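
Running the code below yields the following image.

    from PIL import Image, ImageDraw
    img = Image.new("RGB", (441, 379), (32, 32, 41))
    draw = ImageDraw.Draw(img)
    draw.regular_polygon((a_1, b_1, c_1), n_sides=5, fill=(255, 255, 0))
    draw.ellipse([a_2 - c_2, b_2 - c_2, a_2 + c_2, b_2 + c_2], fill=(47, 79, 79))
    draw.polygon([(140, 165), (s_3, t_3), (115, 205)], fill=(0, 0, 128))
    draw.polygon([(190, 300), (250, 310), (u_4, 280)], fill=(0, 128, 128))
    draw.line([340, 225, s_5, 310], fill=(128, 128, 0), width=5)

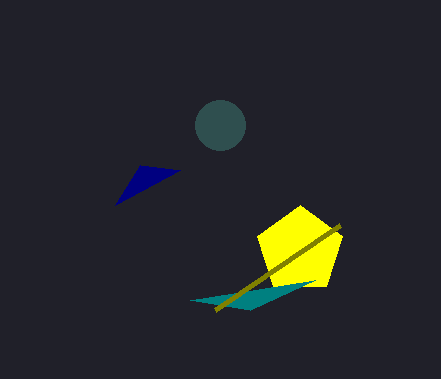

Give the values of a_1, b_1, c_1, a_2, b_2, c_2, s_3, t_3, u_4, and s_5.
a_1 = 300, b_1 = 250, c_1 = 45, a_2 = 220, b_2 = 125, c_2 = 25, s_3 = 180, t_3 = 170, u_4 = 315, s_5 = 215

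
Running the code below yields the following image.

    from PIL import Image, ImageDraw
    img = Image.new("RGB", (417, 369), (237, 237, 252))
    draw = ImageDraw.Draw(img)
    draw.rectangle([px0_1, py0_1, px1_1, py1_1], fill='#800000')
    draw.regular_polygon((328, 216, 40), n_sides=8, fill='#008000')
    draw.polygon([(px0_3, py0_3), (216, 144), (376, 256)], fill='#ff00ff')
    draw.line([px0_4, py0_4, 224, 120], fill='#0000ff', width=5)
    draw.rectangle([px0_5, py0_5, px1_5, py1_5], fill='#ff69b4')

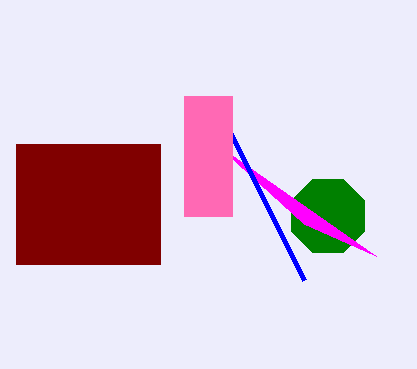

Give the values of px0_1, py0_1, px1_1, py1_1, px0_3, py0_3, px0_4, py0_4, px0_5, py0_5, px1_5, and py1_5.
px0_1 = 16, py0_1 = 144, px1_1 = 160, py1_1 = 264, px0_3 = 304, py0_3 = 224, px0_4 = 304, py0_4 = 280, px0_5 = 184, py0_5 = 96, px1_5 = 232, py1_5 = 216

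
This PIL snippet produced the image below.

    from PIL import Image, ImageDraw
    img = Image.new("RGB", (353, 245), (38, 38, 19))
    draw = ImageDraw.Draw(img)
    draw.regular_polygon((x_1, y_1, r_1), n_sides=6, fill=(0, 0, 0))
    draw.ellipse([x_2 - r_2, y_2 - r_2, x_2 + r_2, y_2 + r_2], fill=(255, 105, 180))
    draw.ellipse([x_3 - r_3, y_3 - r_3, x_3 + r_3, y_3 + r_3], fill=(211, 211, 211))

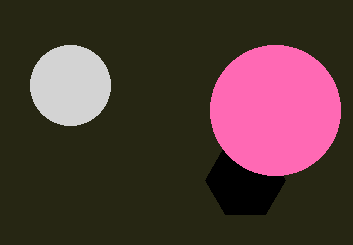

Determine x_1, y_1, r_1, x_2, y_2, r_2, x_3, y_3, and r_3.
x_1 = 245
y_1 = 180
r_1 = 40
x_2 = 275
y_2 = 110
r_2 = 65
x_3 = 70
y_3 = 85
r_3 = 40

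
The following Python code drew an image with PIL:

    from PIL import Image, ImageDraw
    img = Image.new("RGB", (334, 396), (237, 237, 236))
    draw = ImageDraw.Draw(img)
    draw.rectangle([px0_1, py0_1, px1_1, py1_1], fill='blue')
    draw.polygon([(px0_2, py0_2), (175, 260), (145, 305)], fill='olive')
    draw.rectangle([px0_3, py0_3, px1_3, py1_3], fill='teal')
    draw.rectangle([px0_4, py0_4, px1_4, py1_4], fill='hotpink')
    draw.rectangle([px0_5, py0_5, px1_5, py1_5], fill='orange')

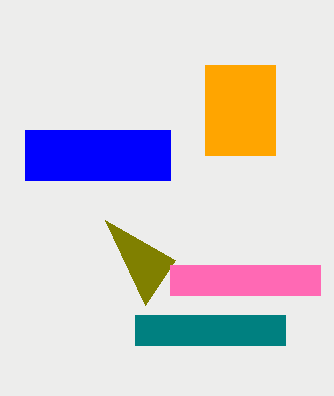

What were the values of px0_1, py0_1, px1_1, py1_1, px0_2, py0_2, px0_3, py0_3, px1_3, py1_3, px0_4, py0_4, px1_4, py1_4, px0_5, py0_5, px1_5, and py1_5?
px0_1 = 25; py0_1 = 130; px1_1 = 170; py1_1 = 180; px0_2 = 105; py0_2 = 220; px0_3 = 135; py0_3 = 315; px1_3 = 285; py1_3 = 345; px0_4 = 170; py0_4 = 265; px1_4 = 320; py1_4 = 295; px0_5 = 205; py0_5 = 65; px1_5 = 275; py1_5 = 155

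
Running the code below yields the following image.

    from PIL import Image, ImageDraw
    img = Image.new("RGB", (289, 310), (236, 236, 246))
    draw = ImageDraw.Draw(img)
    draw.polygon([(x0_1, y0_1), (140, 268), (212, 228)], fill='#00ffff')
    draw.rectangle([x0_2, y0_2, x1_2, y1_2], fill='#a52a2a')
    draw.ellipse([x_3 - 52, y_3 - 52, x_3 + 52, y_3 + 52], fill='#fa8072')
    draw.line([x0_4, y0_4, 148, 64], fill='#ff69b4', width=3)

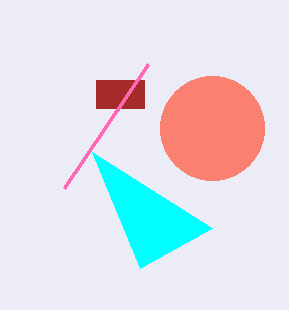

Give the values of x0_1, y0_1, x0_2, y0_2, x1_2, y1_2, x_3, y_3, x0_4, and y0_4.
x0_1 = 92; y0_1 = 152; x0_2 = 96; y0_2 = 80; x1_2 = 144; y1_2 = 108; x_3 = 212; y_3 = 128; x0_4 = 64; y0_4 = 188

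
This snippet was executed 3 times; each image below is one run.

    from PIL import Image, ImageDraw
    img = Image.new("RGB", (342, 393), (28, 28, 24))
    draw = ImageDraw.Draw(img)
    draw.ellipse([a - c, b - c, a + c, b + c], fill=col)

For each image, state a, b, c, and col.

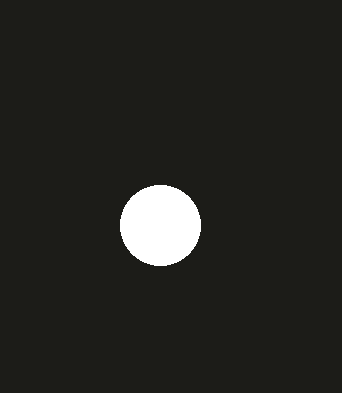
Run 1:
a = 160; b = 225; c = 40; col = 'white'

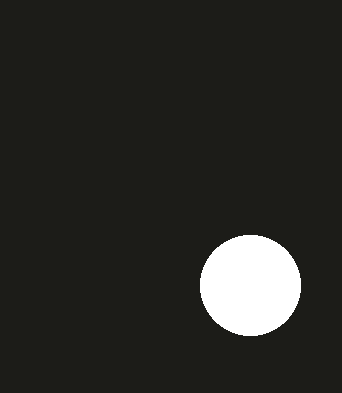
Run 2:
a = 250
b = 285
c = 50
col = 'white'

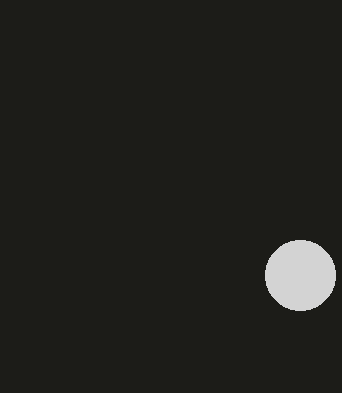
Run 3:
a = 300
b = 275
c = 35
col = 'lightgray'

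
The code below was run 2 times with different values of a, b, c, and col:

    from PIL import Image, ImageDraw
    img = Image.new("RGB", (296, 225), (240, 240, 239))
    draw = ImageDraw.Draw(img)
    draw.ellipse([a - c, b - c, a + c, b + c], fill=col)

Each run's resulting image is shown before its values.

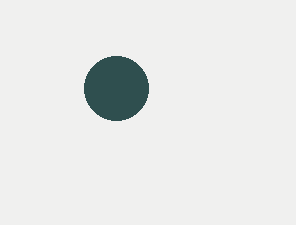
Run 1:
a = 116
b = 88
c = 32
col = 'darkslategray'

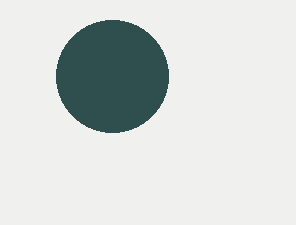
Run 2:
a = 112, b = 76, c = 56, col = 'darkslategray'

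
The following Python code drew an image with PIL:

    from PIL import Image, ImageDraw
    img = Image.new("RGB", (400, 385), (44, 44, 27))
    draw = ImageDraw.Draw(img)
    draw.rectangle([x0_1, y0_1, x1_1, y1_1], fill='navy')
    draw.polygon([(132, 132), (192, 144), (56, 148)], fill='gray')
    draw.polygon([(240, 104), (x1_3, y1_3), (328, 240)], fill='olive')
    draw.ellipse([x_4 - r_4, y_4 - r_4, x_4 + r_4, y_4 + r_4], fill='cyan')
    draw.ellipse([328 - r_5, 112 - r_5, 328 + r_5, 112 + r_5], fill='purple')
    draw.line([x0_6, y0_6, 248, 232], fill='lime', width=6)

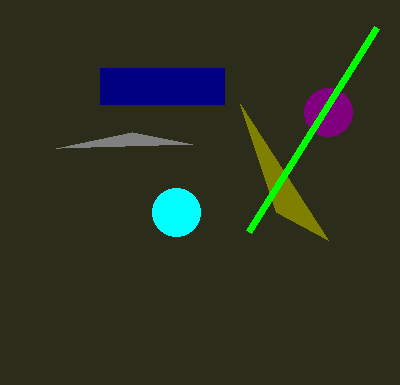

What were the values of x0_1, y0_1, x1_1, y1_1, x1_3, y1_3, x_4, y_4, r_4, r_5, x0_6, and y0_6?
x0_1 = 100; y0_1 = 68; x1_1 = 224; y1_1 = 104; x1_3 = 276; y1_3 = 212; x_4 = 176; y_4 = 212; r_4 = 24; r_5 = 24; x0_6 = 376; y0_6 = 28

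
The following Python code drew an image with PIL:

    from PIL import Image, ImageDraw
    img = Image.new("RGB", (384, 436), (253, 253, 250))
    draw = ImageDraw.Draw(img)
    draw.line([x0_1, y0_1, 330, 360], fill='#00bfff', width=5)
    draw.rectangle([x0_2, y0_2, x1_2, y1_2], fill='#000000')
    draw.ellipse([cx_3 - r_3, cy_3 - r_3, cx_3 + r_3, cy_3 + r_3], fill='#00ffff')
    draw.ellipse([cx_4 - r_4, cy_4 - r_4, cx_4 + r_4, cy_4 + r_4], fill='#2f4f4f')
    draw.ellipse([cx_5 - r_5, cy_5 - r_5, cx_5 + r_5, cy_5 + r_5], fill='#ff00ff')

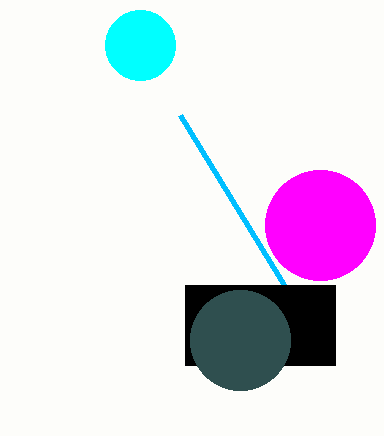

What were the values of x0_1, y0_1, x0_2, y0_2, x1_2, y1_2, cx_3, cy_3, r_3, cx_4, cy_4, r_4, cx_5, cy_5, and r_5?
x0_1 = 180
y0_1 = 115
x0_2 = 185
y0_2 = 285
x1_2 = 335
y1_2 = 365
cx_3 = 140
cy_3 = 45
r_3 = 35
cx_4 = 240
cy_4 = 340
r_4 = 50
cx_5 = 320
cy_5 = 225
r_5 = 55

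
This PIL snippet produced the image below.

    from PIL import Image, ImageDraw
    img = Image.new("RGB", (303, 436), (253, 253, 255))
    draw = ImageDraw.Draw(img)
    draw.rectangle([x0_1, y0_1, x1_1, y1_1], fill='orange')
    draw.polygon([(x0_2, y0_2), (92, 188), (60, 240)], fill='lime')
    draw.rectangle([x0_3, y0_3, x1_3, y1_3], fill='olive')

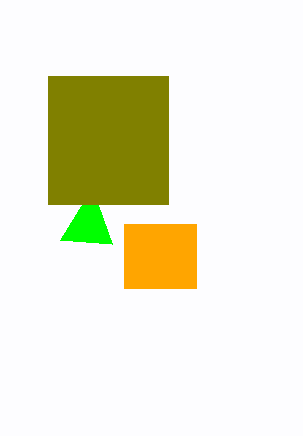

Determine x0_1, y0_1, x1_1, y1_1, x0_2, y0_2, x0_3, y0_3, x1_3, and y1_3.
x0_1 = 124
y0_1 = 224
x1_1 = 196
y1_1 = 288
x0_2 = 112
y0_2 = 244
x0_3 = 48
y0_3 = 76
x1_3 = 168
y1_3 = 204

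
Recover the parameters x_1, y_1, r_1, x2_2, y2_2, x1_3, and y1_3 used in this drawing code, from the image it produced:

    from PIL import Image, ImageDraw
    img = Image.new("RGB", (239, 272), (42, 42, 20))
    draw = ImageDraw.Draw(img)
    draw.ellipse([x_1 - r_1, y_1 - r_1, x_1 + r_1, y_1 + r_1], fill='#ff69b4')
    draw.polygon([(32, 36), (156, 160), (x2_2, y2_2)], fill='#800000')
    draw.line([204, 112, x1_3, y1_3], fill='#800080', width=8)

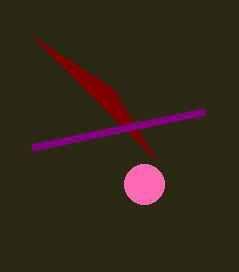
x_1 = 144; y_1 = 184; r_1 = 20; x2_2 = 112; y2_2 = 88; x1_3 = 32; y1_3 = 148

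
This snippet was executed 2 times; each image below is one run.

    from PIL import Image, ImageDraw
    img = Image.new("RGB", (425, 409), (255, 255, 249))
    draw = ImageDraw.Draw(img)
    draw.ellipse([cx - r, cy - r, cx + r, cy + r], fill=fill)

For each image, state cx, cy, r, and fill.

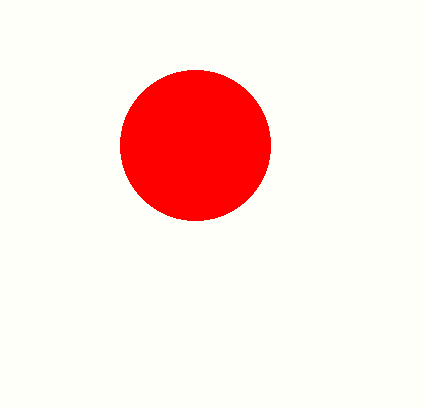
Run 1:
cx = 195
cy = 145
r = 75
fill = 'red'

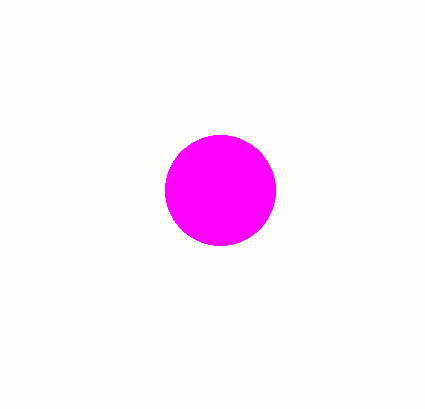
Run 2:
cx = 220, cy = 190, r = 55, fill = 'magenta'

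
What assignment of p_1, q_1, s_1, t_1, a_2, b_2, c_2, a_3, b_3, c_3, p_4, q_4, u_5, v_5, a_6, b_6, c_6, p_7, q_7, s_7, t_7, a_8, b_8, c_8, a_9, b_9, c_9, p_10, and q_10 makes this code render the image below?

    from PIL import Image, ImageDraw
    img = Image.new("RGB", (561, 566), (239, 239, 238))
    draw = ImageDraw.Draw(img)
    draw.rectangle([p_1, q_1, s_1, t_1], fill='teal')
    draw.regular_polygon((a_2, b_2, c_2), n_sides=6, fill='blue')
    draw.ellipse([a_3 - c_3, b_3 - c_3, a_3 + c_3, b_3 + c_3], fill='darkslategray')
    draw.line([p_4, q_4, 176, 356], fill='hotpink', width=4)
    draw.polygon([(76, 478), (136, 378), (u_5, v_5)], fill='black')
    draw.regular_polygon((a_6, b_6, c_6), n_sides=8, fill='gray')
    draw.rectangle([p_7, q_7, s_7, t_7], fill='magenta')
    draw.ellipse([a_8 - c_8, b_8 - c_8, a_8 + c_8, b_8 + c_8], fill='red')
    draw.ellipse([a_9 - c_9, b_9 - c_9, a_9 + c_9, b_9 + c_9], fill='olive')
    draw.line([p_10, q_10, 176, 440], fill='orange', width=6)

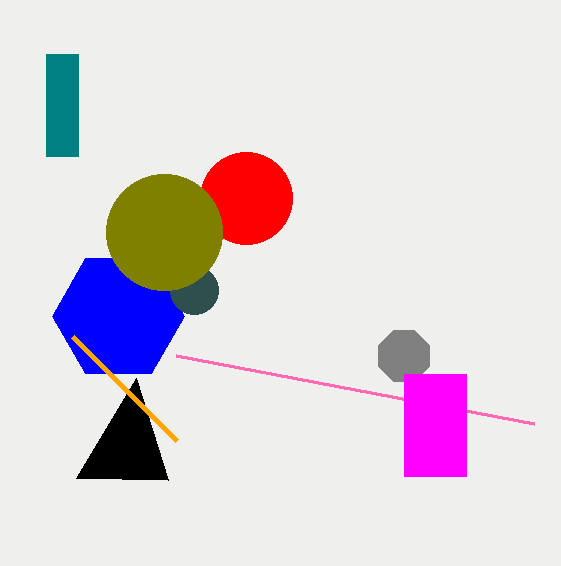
p_1 = 46; q_1 = 54; s_1 = 78; t_1 = 156; a_2 = 118; b_2 = 316; c_2 = 66; a_3 = 194; b_3 = 290; c_3 = 24; p_4 = 534; q_4 = 424; u_5 = 168; v_5 = 480; a_6 = 404; b_6 = 356; c_6 = 28; p_7 = 404; q_7 = 374; s_7 = 466; t_7 = 476; a_8 = 246; b_8 = 198; c_8 = 46; a_9 = 164; b_9 = 232; c_9 = 58; p_10 = 72; q_10 = 336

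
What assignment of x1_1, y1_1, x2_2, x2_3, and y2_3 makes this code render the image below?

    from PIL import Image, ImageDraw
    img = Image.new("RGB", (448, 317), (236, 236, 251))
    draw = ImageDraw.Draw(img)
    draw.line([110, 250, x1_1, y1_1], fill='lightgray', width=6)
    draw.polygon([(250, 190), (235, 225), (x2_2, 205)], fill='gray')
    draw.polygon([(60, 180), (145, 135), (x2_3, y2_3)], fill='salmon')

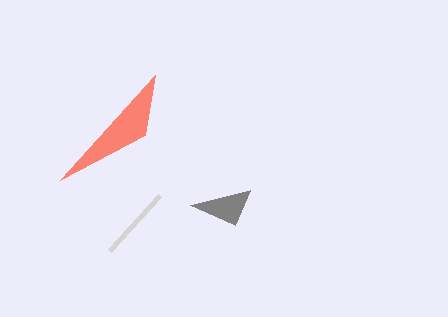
x1_1 = 160, y1_1 = 195, x2_2 = 190, x2_3 = 155, y2_3 = 75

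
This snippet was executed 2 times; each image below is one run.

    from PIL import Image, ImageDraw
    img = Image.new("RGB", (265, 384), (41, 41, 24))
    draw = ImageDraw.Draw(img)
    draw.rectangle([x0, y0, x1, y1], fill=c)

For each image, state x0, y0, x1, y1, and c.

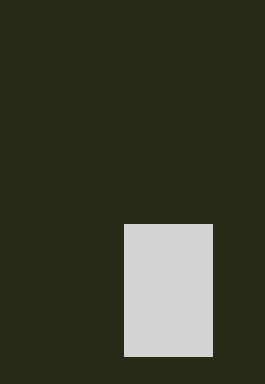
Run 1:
x0 = 124; y0 = 224; x1 = 212; y1 = 356; c = 'lightgray'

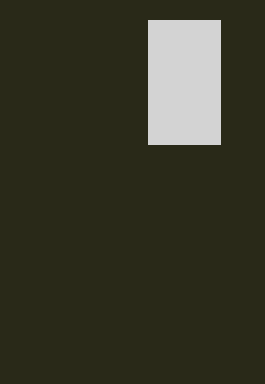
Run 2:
x0 = 148; y0 = 20; x1 = 220; y1 = 144; c = 'lightgray'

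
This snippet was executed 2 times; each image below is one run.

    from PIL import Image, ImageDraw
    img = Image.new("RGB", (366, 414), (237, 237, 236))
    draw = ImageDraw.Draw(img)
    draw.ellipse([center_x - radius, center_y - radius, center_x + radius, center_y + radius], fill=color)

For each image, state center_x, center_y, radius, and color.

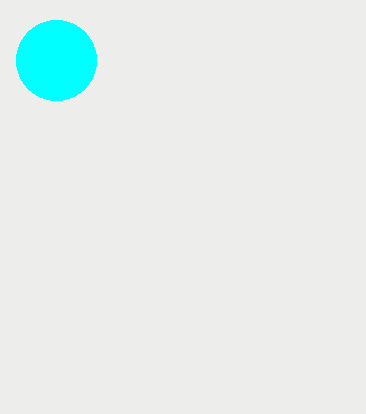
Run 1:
center_x = 56, center_y = 60, radius = 40, color = 'cyan'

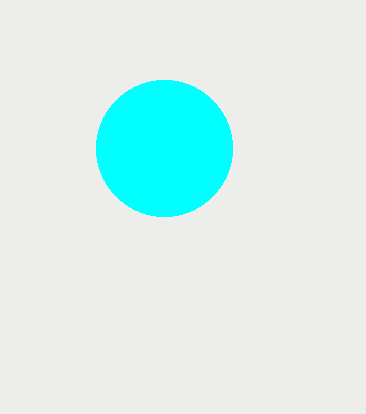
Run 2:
center_x = 164, center_y = 148, radius = 68, color = 'cyan'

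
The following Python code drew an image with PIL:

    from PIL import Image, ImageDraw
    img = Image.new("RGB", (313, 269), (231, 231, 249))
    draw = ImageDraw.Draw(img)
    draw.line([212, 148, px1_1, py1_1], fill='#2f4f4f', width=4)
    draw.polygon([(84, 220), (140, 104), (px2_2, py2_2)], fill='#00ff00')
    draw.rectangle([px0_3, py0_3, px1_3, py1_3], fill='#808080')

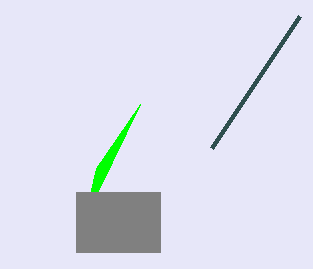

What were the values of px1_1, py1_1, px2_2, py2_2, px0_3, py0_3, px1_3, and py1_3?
px1_1 = 300; py1_1 = 16; px2_2 = 96; py2_2 = 168; px0_3 = 76; py0_3 = 192; px1_3 = 160; py1_3 = 252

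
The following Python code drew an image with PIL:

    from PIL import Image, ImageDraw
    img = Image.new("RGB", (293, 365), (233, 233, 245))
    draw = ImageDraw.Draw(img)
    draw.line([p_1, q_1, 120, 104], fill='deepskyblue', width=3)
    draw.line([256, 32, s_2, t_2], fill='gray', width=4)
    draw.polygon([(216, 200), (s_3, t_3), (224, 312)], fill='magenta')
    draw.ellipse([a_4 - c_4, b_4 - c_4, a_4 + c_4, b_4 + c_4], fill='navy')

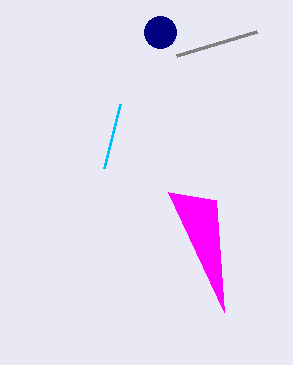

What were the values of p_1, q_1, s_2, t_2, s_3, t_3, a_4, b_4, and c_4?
p_1 = 104, q_1 = 168, s_2 = 176, t_2 = 56, s_3 = 168, t_3 = 192, a_4 = 160, b_4 = 32, c_4 = 16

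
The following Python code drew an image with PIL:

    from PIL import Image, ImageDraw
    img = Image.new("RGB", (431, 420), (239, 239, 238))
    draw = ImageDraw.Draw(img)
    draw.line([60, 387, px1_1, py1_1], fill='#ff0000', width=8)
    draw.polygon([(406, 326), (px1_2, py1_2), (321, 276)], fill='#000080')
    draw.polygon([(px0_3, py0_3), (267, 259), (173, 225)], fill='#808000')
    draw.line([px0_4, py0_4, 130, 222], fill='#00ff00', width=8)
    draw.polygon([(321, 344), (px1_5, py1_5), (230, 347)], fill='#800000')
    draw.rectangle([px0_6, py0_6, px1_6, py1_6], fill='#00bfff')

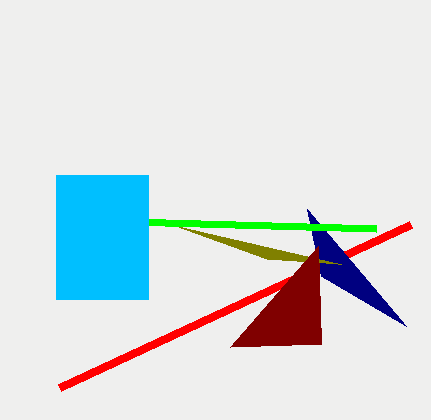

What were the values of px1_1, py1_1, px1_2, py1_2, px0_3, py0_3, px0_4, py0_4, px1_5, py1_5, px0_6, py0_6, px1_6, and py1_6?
px1_1 = 411; py1_1 = 224; px1_2 = 307; py1_2 = 209; px0_3 = 341; py0_3 = 264; px0_4 = 376; py0_4 = 229; px1_5 = 318; py1_5 = 246; px0_6 = 56; py0_6 = 175; px1_6 = 148; py1_6 = 299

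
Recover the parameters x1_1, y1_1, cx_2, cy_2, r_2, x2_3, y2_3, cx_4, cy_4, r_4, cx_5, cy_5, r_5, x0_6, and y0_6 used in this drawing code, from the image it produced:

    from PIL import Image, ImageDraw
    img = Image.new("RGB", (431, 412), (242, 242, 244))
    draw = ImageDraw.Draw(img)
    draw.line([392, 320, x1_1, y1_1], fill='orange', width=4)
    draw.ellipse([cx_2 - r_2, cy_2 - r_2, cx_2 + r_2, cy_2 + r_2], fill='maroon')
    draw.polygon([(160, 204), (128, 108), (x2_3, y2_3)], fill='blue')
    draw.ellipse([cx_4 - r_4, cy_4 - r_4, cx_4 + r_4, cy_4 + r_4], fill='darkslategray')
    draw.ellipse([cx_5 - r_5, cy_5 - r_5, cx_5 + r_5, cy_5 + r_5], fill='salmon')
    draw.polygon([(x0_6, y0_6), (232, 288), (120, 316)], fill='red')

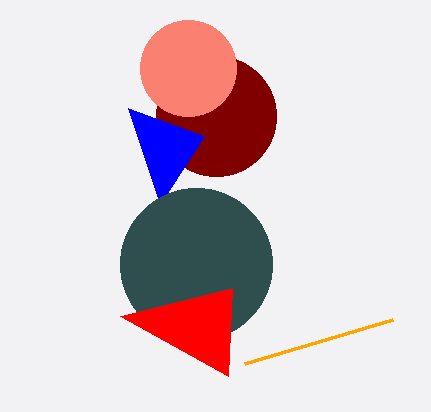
x1_1 = 244
y1_1 = 364
cx_2 = 216
cy_2 = 116
r_2 = 60
x2_3 = 204
y2_3 = 136
cx_4 = 196
cy_4 = 264
r_4 = 76
cx_5 = 188
cy_5 = 68
r_5 = 48
x0_6 = 228
y0_6 = 376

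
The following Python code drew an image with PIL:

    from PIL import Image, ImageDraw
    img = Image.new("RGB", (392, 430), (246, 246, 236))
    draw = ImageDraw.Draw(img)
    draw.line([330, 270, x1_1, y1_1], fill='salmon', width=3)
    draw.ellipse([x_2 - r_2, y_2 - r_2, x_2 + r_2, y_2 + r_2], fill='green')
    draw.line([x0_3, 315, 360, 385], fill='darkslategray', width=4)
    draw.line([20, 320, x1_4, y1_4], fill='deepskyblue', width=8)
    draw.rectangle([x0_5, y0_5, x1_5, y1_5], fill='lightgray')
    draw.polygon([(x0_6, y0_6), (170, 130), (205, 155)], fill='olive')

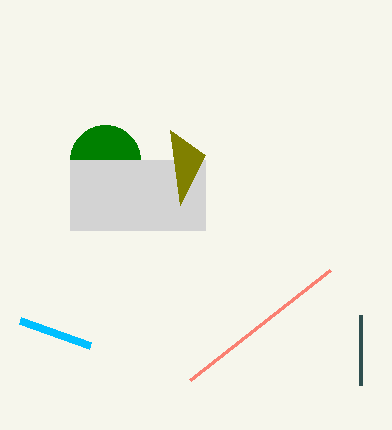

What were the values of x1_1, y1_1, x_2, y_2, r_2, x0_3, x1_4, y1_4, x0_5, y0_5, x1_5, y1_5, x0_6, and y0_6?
x1_1 = 190
y1_1 = 380
x_2 = 105
y_2 = 160
r_2 = 35
x0_3 = 360
x1_4 = 90
y1_4 = 345
x0_5 = 70
y0_5 = 160
x1_5 = 205
y1_5 = 230
x0_6 = 180
y0_6 = 205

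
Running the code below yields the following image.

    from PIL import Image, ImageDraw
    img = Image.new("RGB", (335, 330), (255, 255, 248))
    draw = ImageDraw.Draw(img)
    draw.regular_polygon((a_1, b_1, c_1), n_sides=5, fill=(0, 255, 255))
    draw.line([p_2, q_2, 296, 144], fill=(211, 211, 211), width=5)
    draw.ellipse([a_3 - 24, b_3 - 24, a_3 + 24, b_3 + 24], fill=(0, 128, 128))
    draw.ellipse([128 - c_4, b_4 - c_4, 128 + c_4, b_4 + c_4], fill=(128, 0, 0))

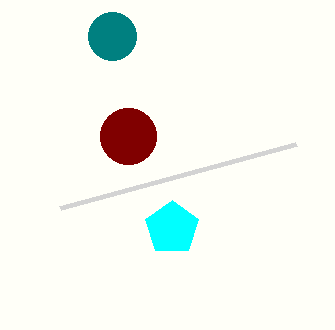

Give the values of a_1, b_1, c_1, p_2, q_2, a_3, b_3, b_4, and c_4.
a_1 = 172, b_1 = 228, c_1 = 28, p_2 = 60, q_2 = 208, a_3 = 112, b_3 = 36, b_4 = 136, c_4 = 28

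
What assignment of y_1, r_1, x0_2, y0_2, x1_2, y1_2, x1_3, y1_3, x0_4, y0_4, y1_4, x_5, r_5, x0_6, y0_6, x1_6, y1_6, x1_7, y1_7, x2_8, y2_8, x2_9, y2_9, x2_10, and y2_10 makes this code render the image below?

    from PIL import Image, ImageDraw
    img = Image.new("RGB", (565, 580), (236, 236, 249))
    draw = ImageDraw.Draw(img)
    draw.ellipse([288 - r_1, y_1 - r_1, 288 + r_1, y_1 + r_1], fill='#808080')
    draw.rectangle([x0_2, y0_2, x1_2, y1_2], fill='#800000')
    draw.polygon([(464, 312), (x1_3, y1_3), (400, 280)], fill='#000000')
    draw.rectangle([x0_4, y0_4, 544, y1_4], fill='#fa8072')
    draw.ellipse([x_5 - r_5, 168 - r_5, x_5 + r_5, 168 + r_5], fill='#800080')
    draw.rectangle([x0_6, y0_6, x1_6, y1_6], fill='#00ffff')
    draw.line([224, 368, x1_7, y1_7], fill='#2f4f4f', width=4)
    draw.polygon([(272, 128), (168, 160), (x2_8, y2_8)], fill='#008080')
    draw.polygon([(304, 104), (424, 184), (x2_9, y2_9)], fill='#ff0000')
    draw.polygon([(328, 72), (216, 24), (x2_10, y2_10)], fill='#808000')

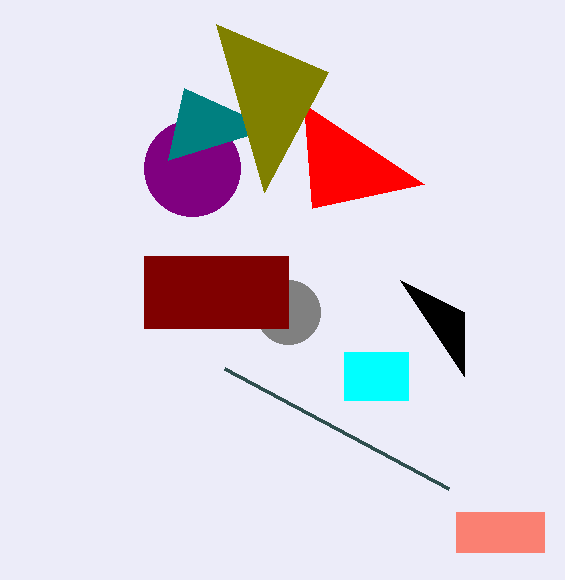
y_1 = 312
r_1 = 32
x0_2 = 144
y0_2 = 256
x1_2 = 288
y1_2 = 328
x1_3 = 464
y1_3 = 376
x0_4 = 456
y0_4 = 512
y1_4 = 552
x_5 = 192
r_5 = 48
x0_6 = 344
y0_6 = 352
x1_6 = 408
y1_6 = 400
x1_7 = 448
y1_7 = 488
x2_8 = 184
y2_8 = 88
x2_9 = 312
y2_9 = 208
x2_10 = 264
y2_10 = 192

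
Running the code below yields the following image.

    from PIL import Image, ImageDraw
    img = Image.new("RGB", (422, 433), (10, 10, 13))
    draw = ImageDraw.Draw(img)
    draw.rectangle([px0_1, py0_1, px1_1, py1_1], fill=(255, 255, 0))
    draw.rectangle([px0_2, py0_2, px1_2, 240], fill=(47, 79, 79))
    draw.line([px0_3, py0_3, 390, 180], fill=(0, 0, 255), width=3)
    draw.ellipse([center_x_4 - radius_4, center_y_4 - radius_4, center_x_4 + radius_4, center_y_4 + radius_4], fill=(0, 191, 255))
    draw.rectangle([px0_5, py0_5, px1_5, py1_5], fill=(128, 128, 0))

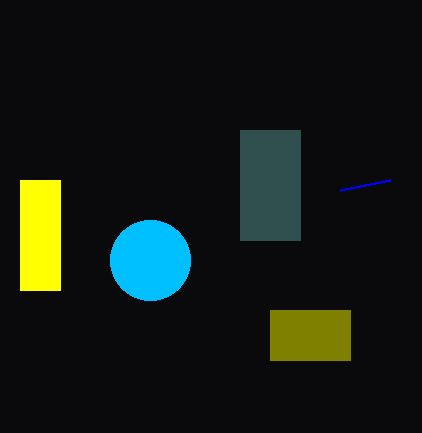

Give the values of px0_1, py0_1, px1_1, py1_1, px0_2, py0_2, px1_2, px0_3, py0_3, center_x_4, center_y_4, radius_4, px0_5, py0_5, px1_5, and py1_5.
px0_1 = 20; py0_1 = 180; px1_1 = 60; py1_1 = 290; px0_2 = 240; py0_2 = 130; px1_2 = 300; px0_3 = 340; py0_3 = 190; center_x_4 = 150; center_y_4 = 260; radius_4 = 40; px0_5 = 270; py0_5 = 310; px1_5 = 350; py1_5 = 360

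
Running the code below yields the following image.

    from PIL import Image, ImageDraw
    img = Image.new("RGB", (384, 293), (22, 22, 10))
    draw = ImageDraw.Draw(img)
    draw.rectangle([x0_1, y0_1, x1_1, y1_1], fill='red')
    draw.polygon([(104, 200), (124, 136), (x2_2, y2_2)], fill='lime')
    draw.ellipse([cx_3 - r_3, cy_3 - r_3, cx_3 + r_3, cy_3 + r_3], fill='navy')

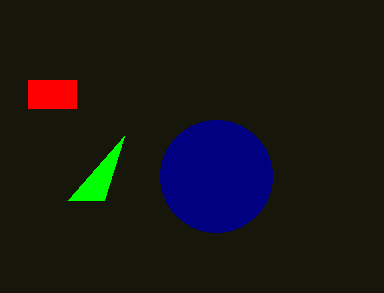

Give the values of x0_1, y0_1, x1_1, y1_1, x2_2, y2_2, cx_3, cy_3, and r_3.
x0_1 = 28; y0_1 = 80; x1_1 = 76; y1_1 = 108; x2_2 = 68; y2_2 = 200; cx_3 = 216; cy_3 = 176; r_3 = 56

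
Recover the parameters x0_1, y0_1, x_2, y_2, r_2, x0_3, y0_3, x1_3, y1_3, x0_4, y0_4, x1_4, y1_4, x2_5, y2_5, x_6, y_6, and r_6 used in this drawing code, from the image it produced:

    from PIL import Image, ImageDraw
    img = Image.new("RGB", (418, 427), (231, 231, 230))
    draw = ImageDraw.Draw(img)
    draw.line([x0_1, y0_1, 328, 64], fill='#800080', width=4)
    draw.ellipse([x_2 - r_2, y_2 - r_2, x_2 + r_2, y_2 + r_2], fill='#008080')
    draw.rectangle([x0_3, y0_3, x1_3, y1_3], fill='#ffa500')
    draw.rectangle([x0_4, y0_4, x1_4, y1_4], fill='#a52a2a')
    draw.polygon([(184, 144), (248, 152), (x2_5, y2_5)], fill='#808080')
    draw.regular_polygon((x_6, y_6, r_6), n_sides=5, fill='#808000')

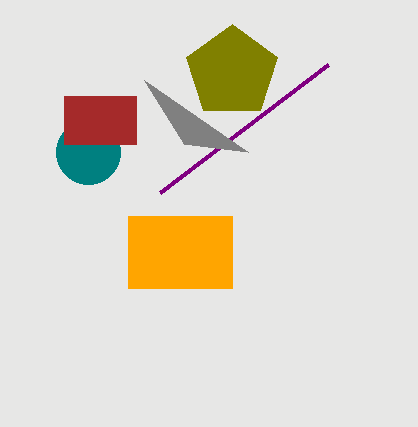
x0_1 = 160
y0_1 = 192
x_2 = 88
y_2 = 152
r_2 = 32
x0_3 = 128
y0_3 = 216
x1_3 = 232
y1_3 = 288
x0_4 = 64
y0_4 = 96
x1_4 = 136
y1_4 = 144
x2_5 = 144
y2_5 = 80
x_6 = 232
y_6 = 72
r_6 = 48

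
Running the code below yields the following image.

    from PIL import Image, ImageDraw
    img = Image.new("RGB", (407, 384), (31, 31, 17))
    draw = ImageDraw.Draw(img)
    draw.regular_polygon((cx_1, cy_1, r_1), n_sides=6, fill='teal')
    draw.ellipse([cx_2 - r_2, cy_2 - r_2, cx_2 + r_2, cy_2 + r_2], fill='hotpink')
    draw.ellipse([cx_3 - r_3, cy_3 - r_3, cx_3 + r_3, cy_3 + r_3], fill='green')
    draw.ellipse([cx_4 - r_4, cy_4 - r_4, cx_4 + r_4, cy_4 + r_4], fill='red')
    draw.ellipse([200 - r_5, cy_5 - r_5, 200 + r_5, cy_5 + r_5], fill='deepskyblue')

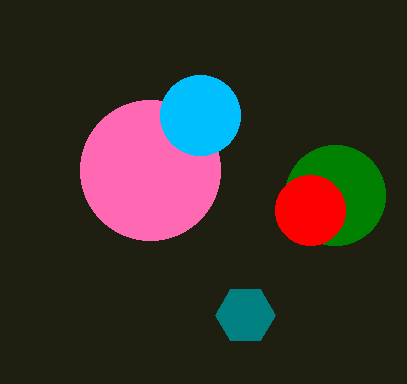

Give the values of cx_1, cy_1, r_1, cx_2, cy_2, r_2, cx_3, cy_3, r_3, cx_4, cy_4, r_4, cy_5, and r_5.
cx_1 = 245
cy_1 = 315
r_1 = 30
cx_2 = 150
cy_2 = 170
r_2 = 70
cx_3 = 335
cy_3 = 195
r_3 = 50
cx_4 = 310
cy_4 = 210
r_4 = 35
cy_5 = 115
r_5 = 40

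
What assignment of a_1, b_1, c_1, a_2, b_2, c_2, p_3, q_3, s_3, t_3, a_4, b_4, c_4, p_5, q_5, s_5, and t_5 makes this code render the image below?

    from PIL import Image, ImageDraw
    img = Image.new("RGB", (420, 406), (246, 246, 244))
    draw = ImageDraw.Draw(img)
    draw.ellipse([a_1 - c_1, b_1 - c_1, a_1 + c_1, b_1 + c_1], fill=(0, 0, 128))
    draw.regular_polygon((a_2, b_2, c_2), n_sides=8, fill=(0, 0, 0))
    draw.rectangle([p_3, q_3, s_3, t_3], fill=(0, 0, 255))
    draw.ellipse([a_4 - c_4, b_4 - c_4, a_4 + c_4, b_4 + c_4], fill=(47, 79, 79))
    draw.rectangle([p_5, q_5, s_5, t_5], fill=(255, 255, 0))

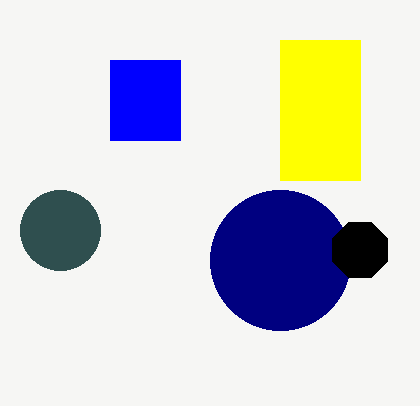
a_1 = 280, b_1 = 260, c_1 = 70, a_2 = 360, b_2 = 250, c_2 = 30, p_3 = 110, q_3 = 60, s_3 = 180, t_3 = 140, a_4 = 60, b_4 = 230, c_4 = 40, p_5 = 280, q_5 = 40, s_5 = 360, t_5 = 180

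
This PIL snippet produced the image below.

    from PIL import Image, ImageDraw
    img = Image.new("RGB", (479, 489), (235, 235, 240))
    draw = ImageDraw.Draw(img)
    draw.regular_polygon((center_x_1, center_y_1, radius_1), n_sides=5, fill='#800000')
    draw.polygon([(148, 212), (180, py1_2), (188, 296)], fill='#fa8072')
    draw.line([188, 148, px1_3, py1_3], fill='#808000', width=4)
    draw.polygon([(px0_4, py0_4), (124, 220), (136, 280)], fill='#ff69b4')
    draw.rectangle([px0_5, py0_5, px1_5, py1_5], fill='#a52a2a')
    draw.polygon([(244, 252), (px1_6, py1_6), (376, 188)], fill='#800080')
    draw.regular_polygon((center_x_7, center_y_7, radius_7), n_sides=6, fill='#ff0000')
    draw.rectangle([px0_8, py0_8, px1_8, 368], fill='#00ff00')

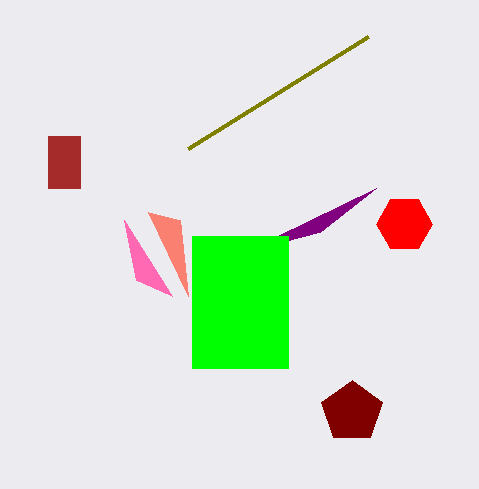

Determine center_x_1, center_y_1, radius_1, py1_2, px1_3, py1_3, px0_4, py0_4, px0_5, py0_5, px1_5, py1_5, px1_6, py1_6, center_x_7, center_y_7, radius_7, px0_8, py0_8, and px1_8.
center_x_1 = 352; center_y_1 = 412; radius_1 = 32; py1_2 = 220; px1_3 = 368; py1_3 = 36; px0_4 = 172; py0_4 = 296; px0_5 = 48; py0_5 = 136; px1_5 = 80; py1_5 = 188; px1_6 = 320; py1_6 = 232; center_x_7 = 404; center_y_7 = 224; radius_7 = 28; px0_8 = 192; py0_8 = 236; px1_8 = 288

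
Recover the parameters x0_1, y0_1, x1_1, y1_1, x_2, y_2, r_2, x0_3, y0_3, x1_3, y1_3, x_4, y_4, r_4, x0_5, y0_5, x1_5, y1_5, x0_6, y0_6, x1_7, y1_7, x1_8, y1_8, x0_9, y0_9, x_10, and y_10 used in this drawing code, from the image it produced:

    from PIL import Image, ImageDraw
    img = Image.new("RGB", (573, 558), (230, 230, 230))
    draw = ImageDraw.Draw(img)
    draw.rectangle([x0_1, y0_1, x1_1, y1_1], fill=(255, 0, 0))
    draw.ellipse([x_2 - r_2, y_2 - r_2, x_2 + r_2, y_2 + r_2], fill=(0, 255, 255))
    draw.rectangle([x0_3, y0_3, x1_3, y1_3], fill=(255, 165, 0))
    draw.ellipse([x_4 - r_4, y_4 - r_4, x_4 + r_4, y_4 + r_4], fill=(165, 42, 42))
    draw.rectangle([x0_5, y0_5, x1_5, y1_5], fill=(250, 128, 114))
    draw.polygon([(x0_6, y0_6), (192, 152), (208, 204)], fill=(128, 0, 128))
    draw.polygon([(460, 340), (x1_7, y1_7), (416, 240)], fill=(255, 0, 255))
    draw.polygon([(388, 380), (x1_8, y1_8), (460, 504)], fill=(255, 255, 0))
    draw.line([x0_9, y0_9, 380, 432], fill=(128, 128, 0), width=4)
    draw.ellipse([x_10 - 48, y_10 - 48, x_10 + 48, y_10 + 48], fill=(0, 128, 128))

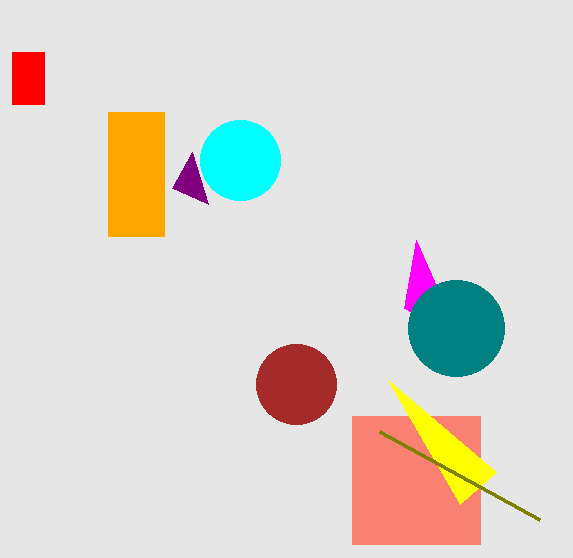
x0_1 = 12; y0_1 = 52; x1_1 = 44; y1_1 = 104; x_2 = 240; y_2 = 160; r_2 = 40; x0_3 = 108; y0_3 = 112; x1_3 = 164; y1_3 = 236; x_4 = 296; y_4 = 384; r_4 = 40; x0_5 = 352; y0_5 = 416; x1_5 = 480; y1_5 = 544; x0_6 = 172; y0_6 = 188; x1_7 = 404; y1_7 = 308; x1_8 = 496; y1_8 = 472; x0_9 = 540; y0_9 = 520; x_10 = 456; y_10 = 328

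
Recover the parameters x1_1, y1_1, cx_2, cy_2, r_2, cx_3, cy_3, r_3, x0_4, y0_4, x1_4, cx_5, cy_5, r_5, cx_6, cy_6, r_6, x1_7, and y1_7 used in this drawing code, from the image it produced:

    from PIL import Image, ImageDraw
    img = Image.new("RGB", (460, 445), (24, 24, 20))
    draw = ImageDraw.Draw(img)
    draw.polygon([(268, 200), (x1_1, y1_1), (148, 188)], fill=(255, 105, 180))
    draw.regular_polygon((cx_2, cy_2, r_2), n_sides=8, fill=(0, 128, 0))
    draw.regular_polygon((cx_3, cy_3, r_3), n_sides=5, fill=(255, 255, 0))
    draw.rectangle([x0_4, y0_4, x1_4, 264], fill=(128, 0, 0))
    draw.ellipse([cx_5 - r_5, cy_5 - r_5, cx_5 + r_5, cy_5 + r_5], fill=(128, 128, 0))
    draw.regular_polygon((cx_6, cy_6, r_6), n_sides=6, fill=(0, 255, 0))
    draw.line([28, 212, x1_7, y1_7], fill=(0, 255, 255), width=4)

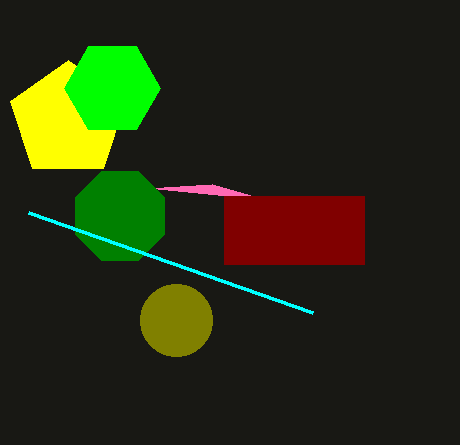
x1_1 = 212, y1_1 = 184, cx_2 = 120, cy_2 = 216, r_2 = 48, cx_3 = 68, cy_3 = 120, r_3 = 60, x0_4 = 224, y0_4 = 196, x1_4 = 364, cx_5 = 176, cy_5 = 320, r_5 = 36, cx_6 = 112, cy_6 = 88, r_6 = 48, x1_7 = 312, y1_7 = 312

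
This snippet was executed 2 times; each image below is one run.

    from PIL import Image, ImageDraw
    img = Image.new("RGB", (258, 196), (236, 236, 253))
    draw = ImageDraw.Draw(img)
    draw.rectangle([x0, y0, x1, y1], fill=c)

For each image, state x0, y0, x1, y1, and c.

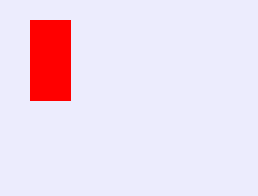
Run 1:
x0 = 30; y0 = 20; x1 = 70; y1 = 100; c = 'red'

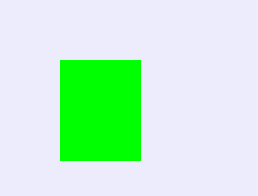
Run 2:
x0 = 60
y0 = 60
x1 = 140
y1 = 160
c = 'lime'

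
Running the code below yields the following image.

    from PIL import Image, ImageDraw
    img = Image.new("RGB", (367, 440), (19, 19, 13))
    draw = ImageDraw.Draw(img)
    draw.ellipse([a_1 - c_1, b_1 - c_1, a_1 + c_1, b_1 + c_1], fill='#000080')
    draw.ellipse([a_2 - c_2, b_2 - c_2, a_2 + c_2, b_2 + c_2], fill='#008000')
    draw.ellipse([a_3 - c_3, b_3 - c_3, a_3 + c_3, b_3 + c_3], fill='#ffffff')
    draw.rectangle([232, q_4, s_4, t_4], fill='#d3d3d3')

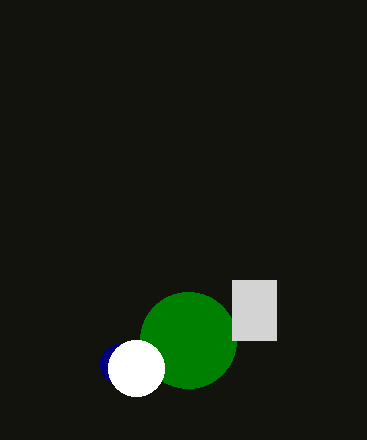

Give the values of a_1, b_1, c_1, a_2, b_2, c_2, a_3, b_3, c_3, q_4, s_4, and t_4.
a_1 = 120
b_1 = 364
c_1 = 20
a_2 = 188
b_2 = 340
c_2 = 48
a_3 = 136
b_3 = 368
c_3 = 28
q_4 = 280
s_4 = 276
t_4 = 340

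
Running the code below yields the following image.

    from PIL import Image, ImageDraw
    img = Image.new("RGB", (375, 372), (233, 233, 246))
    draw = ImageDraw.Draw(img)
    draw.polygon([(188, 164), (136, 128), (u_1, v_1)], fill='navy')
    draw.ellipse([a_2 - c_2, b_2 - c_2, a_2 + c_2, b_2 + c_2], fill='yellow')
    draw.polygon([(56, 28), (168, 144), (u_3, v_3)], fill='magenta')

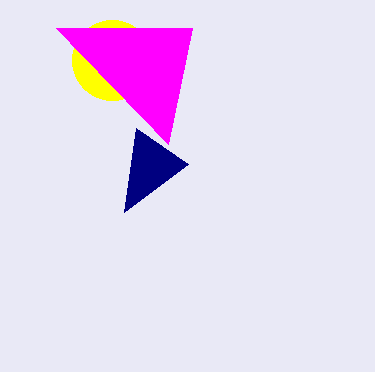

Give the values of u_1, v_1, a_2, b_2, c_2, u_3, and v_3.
u_1 = 124; v_1 = 212; a_2 = 112; b_2 = 60; c_2 = 40; u_3 = 192; v_3 = 28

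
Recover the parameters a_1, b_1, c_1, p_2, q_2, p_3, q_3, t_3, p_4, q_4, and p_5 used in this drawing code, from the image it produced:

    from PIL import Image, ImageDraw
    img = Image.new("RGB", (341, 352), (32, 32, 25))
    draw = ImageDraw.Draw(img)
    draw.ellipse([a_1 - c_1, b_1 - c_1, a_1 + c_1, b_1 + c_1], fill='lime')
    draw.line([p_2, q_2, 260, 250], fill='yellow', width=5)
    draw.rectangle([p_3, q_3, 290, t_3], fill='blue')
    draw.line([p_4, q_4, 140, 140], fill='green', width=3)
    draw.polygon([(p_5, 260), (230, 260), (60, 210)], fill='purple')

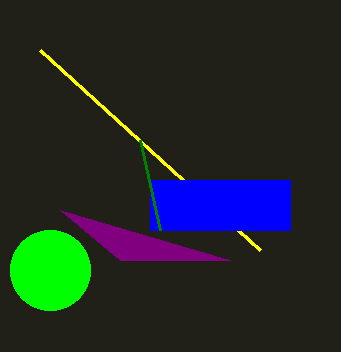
a_1 = 50; b_1 = 270; c_1 = 40; p_2 = 40; q_2 = 50; p_3 = 150; q_3 = 180; t_3 = 230; p_4 = 160; q_4 = 230; p_5 = 120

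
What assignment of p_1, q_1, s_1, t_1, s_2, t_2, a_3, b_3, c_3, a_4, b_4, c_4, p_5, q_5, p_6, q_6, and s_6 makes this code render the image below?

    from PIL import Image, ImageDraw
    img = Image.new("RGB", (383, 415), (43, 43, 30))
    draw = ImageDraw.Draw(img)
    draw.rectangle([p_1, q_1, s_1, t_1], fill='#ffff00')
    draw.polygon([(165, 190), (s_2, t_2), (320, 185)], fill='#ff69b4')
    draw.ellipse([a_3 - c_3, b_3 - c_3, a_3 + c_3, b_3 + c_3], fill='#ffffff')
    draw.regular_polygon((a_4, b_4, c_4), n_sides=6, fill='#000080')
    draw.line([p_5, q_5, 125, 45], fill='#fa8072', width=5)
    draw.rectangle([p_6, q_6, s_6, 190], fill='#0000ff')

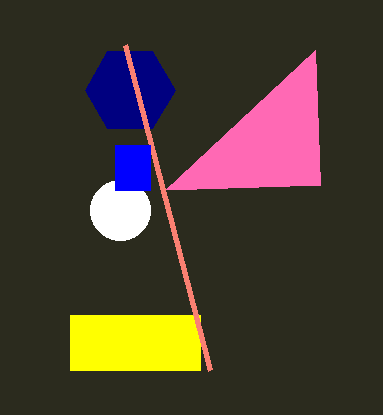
p_1 = 70, q_1 = 315, s_1 = 200, t_1 = 370, s_2 = 315, t_2 = 50, a_3 = 120, b_3 = 210, c_3 = 30, a_4 = 130, b_4 = 90, c_4 = 45, p_5 = 210, q_5 = 370, p_6 = 115, q_6 = 145, s_6 = 150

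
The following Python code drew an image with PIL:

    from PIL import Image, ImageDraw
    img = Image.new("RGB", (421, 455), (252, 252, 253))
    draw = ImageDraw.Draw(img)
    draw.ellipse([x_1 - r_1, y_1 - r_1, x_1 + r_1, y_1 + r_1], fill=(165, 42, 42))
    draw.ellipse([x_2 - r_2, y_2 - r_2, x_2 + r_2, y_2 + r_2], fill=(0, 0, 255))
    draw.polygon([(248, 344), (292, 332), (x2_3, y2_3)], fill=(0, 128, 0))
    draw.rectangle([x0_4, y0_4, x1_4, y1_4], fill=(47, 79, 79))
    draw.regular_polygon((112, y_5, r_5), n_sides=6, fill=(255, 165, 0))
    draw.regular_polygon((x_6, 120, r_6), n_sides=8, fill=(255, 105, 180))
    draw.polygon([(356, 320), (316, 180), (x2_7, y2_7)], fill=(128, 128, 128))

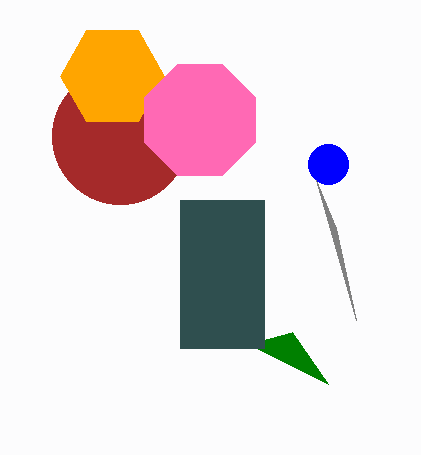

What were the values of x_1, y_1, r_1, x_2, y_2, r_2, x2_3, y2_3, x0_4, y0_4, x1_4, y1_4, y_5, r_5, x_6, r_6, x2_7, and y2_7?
x_1 = 120, y_1 = 136, r_1 = 68, x_2 = 328, y_2 = 164, r_2 = 20, x2_3 = 328, y2_3 = 384, x0_4 = 180, y0_4 = 200, x1_4 = 264, y1_4 = 348, y_5 = 76, r_5 = 52, x_6 = 200, r_6 = 60, x2_7 = 336, y2_7 = 228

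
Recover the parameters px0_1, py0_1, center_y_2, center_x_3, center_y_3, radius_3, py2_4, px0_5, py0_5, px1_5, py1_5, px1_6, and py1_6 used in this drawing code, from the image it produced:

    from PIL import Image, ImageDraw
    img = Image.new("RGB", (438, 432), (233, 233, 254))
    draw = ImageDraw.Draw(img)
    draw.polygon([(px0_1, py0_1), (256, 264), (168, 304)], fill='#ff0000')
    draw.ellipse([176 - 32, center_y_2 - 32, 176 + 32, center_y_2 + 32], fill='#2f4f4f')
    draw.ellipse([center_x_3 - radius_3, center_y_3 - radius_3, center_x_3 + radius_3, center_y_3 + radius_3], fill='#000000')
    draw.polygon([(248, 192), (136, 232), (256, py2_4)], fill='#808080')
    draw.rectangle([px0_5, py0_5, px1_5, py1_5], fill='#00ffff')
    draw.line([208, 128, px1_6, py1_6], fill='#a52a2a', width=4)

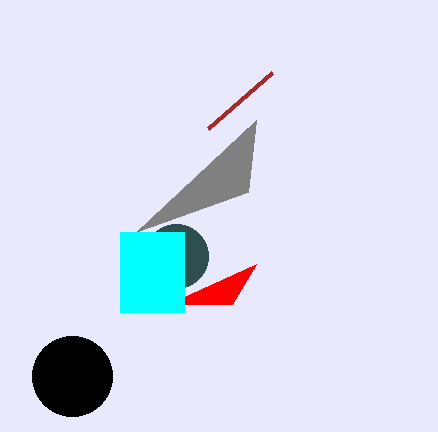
px0_1 = 232
py0_1 = 304
center_y_2 = 256
center_x_3 = 72
center_y_3 = 376
radius_3 = 40
py2_4 = 120
px0_5 = 120
py0_5 = 232
px1_5 = 184
py1_5 = 312
px1_6 = 272
py1_6 = 72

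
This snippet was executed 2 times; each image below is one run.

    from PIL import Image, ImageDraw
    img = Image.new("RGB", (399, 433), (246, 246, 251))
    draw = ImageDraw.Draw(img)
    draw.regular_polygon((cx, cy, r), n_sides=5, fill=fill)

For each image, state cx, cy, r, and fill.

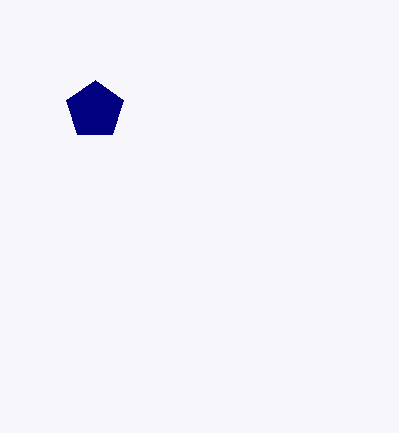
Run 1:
cx = 95
cy = 110
r = 30
fill = 'navy'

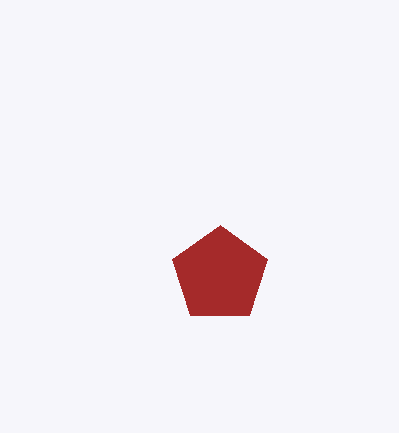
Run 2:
cx = 220; cy = 275; r = 50; fill = 'brown'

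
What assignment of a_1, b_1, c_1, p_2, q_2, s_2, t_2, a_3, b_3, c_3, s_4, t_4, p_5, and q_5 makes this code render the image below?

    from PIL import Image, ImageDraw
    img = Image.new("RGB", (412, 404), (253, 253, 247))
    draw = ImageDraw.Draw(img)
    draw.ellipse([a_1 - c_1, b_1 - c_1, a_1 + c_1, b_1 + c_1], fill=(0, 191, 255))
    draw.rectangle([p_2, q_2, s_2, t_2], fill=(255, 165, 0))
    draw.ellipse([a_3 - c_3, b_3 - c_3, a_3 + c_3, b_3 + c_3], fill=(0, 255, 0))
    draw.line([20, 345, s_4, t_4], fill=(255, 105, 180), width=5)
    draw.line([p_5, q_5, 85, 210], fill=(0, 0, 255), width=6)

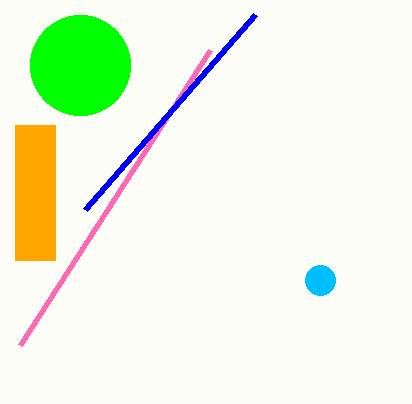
a_1 = 320
b_1 = 280
c_1 = 15
p_2 = 15
q_2 = 125
s_2 = 55
t_2 = 260
a_3 = 80
b_3 = 65
c_3 = 50
s_4 = 210
t_4 = 50
p_5 = 255
q_5 = 15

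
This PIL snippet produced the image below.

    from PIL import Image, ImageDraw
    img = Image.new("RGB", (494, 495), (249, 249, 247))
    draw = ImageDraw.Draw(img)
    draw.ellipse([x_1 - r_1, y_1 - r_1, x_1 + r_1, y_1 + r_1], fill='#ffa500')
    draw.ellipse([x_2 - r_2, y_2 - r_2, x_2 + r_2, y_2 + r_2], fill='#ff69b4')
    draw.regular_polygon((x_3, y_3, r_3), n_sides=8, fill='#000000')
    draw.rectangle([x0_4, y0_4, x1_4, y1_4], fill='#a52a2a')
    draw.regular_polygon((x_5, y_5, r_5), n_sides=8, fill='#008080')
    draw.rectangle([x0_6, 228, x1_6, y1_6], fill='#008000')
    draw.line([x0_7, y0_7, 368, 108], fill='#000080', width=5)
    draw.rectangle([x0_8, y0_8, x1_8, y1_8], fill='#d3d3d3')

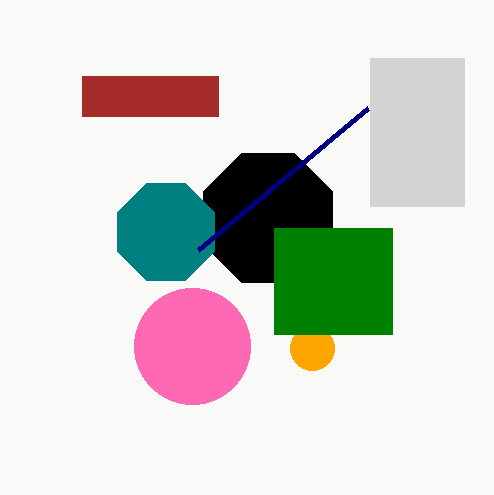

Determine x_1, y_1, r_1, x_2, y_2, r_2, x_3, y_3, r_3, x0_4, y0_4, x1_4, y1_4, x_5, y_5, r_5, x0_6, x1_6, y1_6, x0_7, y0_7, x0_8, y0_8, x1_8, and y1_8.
x_1 = 312, y_1 = 348, r_1 = 22, x_2 = 192, y_2 = 346, r_2 = 58, x_3 = 268, y_3 = 218, r_3 = 70, x0_4 = 82, y0_4 = 76, x1_4 = 218, y1_4 = 116, x_5 = 166, y_5 = 232, r_5 = 52, x0_6 = 274, x1_6 = 392, y1_6 = 334, x0_7 = 198, y0_7 = 250, x0_8 = 370, y0_8 = 58, x1_8 = 464, y1_8 = 206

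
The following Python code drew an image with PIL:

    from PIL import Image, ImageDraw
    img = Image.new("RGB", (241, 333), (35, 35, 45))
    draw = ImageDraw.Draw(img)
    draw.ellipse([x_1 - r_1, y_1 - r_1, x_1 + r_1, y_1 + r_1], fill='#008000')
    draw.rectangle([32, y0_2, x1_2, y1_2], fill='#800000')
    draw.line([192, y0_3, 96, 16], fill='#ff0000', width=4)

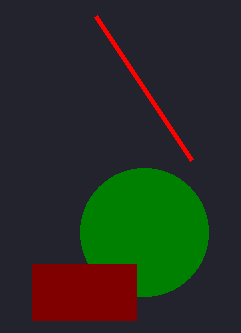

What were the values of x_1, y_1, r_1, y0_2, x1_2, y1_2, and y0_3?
x_1 = 144, y_1 = 232, r_1 = 64, y0_2 = 264, x1_2 = 136, y1_2 = 320, y0_3 = 160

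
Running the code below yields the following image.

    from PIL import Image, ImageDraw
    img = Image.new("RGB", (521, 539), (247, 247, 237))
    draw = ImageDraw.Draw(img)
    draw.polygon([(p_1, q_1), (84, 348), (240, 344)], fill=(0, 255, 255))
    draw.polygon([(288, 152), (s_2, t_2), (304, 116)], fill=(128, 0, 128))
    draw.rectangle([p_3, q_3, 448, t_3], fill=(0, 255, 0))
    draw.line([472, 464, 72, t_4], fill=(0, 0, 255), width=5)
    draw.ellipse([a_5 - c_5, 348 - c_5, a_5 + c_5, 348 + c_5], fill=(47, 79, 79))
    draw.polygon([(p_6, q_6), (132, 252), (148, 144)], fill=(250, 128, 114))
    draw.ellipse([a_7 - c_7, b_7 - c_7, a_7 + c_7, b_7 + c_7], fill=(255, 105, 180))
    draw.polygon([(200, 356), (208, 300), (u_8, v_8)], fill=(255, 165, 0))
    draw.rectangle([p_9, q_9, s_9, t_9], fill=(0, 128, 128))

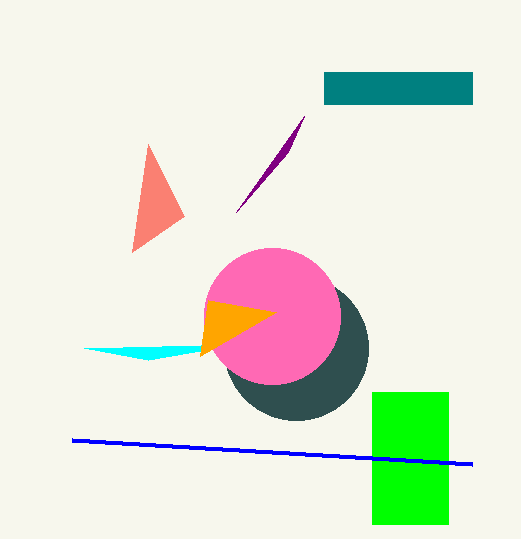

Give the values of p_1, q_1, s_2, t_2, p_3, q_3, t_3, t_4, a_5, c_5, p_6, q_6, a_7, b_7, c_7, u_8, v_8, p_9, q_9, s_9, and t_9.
p_1 = 148; q_1 = 360; s_2 = 236; t_2 = 212; p_3 = 372; q_3 = 392; t_3 = 524; t_4 = 440; a_5 = 296; c_5 = 72; p_6 = 184; q_6 = 216; a_7 = 272; b_7 = 316; c_7 = 68; u_8 = 276; v_8 = 312; p_9 = 324; q_9 = 72; s_9 = 472; t_9 = 104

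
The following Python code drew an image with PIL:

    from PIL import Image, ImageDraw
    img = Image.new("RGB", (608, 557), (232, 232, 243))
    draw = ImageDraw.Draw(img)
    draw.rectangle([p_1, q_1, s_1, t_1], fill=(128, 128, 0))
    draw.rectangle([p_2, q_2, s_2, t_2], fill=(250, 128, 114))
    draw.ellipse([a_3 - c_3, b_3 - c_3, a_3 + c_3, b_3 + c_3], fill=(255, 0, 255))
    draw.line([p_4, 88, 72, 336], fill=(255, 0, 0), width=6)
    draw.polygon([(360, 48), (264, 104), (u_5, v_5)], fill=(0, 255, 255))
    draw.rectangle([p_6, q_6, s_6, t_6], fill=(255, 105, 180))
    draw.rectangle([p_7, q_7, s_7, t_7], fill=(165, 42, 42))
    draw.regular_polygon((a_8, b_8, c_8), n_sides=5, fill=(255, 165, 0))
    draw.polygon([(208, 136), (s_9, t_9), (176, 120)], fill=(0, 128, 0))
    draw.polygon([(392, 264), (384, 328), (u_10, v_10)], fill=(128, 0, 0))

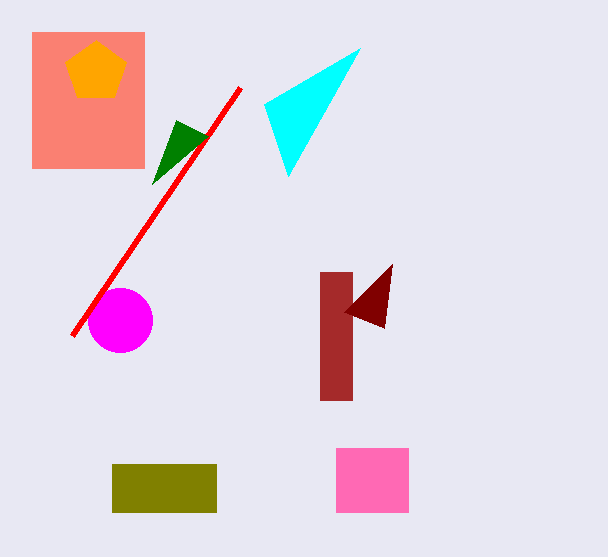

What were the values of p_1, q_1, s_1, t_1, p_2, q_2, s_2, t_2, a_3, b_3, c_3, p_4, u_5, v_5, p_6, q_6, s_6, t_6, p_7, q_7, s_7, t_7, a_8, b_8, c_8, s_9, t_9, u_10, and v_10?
p_1 = 112
q_1 = 464
s_1 = 216
t_1 = 512
p_2 = 32
q_2 = 32
s_2 = 144
t_2 = 168
a_3 = 120
b_3 = 320
c_3 = 32
p_4 = 240
u_5 = 288
v_5 = 176
p_6 = 336
q_6 = 448
s_6 = 408
t_6 = 512
p_7 = 320
q_7 = 272
s_7 = 352
t_7 = 400
a_8 = 96
b_8 = 72
c_8 = 32
s_9 = 152
t_9 = 184
u_10 = 344
v_10 = 312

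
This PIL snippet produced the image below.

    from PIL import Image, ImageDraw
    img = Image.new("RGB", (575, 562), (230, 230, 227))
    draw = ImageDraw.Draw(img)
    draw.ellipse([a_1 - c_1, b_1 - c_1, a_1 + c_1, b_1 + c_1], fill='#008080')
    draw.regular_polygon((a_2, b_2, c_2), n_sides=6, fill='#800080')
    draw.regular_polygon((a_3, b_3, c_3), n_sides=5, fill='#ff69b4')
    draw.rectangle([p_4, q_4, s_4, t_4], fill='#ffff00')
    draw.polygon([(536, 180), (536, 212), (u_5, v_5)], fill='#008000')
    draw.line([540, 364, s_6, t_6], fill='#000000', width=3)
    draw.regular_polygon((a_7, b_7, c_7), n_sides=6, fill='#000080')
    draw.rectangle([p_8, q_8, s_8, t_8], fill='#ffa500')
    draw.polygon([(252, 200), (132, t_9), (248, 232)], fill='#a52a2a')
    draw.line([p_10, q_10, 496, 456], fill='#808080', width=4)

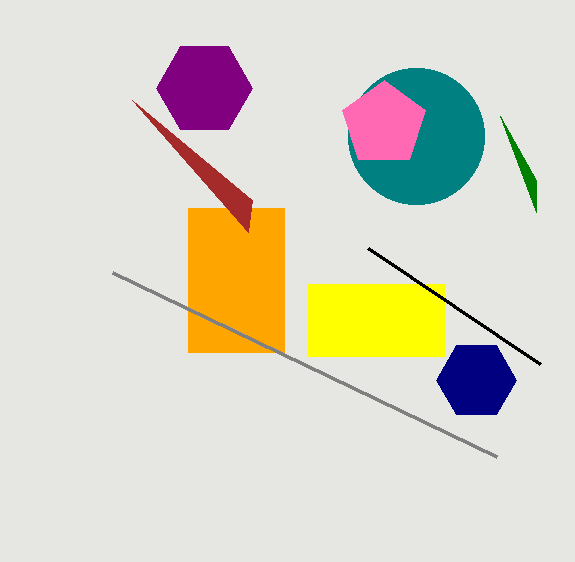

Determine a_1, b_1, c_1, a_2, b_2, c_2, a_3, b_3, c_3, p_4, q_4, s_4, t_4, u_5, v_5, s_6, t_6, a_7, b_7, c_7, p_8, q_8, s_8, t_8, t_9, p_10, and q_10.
a_1 = 416; b_1 = 136; c_1 = 68; a_2 = 204; b_2 = 88; c_2 = 48; a_3 = 384; b_3 = 124; c_3 = 44; p_4 = 308; q_4 = 284; s_4 = 444; t_4 = 356; u_5 = 500; v_5 = 116; s_6 = 368; t_6 = 248; a_7 = 476; b_7 = 380; c_7 = 40; p_8 = 188; q_8 = 208; s_8 = 284; t_8 = 352; t_9 = 100; p_10 = 112; q_10 = 272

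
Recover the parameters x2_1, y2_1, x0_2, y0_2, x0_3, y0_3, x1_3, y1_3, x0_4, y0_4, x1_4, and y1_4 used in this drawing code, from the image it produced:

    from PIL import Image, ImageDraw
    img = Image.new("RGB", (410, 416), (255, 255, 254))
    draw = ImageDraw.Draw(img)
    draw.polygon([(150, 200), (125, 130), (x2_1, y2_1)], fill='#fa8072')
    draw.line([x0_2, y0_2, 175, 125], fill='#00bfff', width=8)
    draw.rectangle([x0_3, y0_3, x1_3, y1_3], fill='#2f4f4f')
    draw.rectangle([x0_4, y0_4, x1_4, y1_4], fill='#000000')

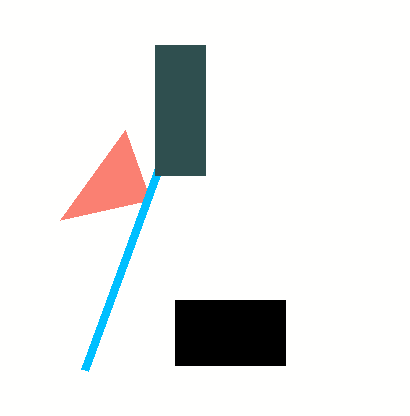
x2_1 = 60; y2_1 = 220; x0_2 = 85; y0_2 = 370; x0_3 = 155; y0_3 = 45; x1_3 = 205; y1_3 = 175; x0_4 = 175; y0_4 = 300; x1_4 = 285; y1_4 = 365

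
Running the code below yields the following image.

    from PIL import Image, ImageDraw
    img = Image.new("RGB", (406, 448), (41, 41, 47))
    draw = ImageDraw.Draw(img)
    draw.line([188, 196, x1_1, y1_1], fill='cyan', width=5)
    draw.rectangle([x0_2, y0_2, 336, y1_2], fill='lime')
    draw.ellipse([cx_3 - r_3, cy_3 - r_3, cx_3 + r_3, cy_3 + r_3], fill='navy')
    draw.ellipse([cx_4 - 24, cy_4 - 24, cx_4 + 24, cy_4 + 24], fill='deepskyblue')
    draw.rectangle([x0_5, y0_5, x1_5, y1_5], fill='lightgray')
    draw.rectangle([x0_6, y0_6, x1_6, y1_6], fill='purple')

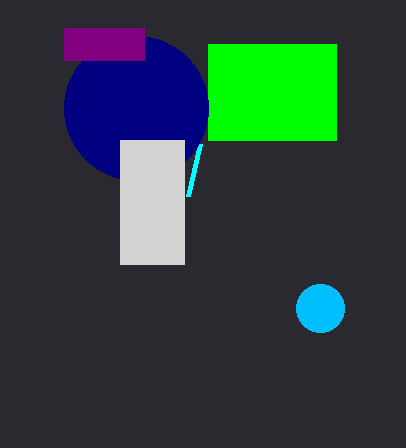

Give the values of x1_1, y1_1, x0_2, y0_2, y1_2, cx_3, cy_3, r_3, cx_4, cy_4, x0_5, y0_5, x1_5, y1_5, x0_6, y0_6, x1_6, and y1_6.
x1_1 = 200, y1_1 = 144, x0_2 = 208, y0_2 = 44, y1_2 = 140, cx_3 = 136, cy_3 = 108, r_3 = 72, cx_4 = 320, cy_4 = 308, x0_5 = 120, y0_5 = 140, x1_5 = 184, y1_5 = 264, x0_6 = 64, y0_6 = 28, x1_6 = 144, y1_6 = 60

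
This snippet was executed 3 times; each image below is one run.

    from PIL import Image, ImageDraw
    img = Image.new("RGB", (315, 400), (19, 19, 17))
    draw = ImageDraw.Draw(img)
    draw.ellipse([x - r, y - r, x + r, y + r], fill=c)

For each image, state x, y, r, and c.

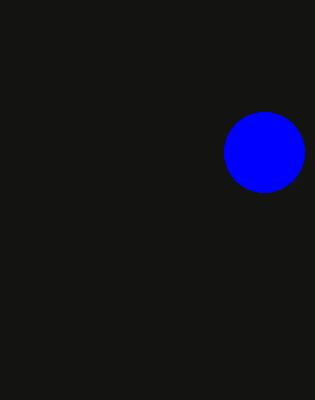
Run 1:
x = 264
y = 152
r = 40
c = 'blue'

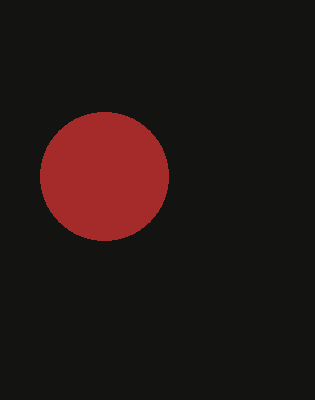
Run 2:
x = 104; y = 176; r = 64; c = 'brown'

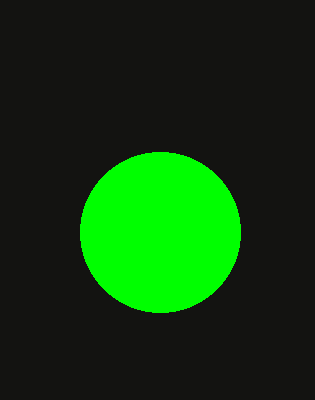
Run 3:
x = 160, y = 232, r = 80, c = 'lime'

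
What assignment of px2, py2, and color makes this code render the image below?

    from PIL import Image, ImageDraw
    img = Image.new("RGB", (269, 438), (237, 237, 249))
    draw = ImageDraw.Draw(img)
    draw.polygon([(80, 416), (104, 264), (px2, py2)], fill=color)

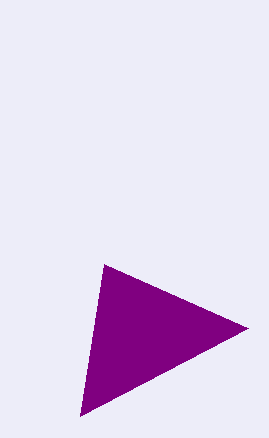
px2 = 248, py2 = 328, color = 'purple'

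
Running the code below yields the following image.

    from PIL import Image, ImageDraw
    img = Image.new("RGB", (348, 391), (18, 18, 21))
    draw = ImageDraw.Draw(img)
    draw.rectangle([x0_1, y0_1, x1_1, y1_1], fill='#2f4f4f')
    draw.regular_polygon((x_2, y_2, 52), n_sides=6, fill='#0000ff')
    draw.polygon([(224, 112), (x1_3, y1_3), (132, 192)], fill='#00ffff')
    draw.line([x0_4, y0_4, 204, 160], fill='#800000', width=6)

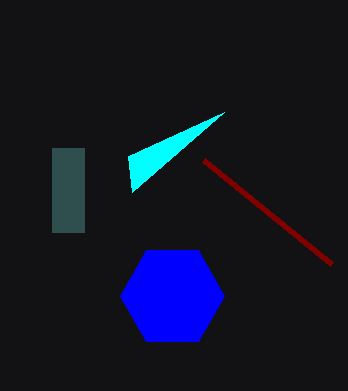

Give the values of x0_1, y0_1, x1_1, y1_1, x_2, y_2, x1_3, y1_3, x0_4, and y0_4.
x0_1 = 52
y0_1 = 148
x1_1 = 84
y1_1 = 232
x_2 = 172
y_2 = 296
x1_3 = 128
y1_3 = 156
x0_4 = 332
y0_4 = 264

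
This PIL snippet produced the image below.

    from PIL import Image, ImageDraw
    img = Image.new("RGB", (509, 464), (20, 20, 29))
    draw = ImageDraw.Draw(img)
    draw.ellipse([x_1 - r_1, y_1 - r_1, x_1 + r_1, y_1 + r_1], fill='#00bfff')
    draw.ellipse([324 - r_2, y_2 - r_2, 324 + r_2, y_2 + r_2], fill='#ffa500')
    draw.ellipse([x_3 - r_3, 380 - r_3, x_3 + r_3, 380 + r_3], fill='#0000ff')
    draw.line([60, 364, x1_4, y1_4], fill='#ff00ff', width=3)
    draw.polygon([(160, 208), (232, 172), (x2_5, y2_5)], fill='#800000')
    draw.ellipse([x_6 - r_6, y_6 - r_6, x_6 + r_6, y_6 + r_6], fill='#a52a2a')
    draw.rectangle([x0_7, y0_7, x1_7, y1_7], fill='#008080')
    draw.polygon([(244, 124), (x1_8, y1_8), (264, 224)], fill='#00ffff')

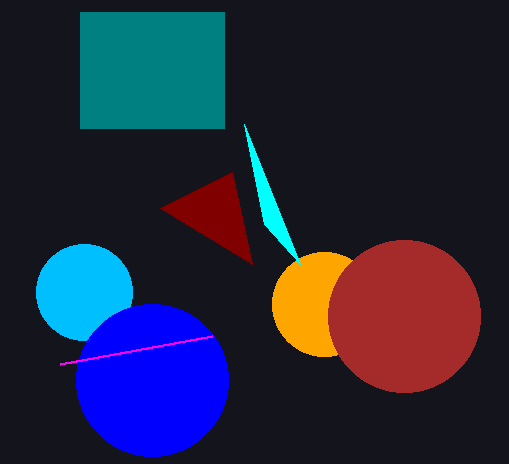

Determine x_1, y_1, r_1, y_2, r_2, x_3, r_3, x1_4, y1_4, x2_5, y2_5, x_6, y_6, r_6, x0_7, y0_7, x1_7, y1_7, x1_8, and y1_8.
x_1 = 84
y_1 = 292
r_1 = 48
y_2 = 304
r_2 = 52
x_3 = 152
r_3 = 76
x1_4 = 212
y1_4 = 336
x2_5 = 252
y2_5 = 264
x_6 = 404
y_6 = 316
r_6 = 76
x0_7 = 80
y0_7 = 12
x1_7 = 224
y1_7 = 128
x1_8 = 300
y1_8 = 264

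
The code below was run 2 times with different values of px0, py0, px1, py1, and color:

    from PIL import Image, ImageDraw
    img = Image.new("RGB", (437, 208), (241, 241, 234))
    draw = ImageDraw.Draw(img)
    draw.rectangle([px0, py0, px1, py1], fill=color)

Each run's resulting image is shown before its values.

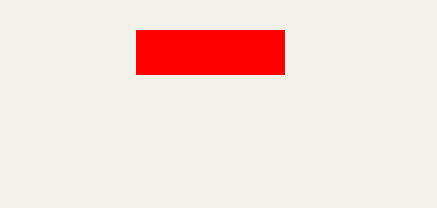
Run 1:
px0 = 136
py0 = 30
px1 = 284
py1 = 74
color = 'red'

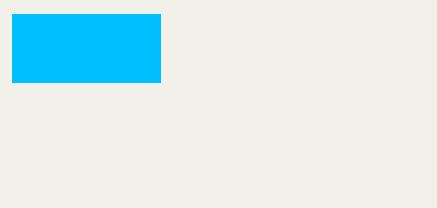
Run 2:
px0 = 12, py0 = 14, px1 = 160, py1 = 82, color = 'deepskyblue'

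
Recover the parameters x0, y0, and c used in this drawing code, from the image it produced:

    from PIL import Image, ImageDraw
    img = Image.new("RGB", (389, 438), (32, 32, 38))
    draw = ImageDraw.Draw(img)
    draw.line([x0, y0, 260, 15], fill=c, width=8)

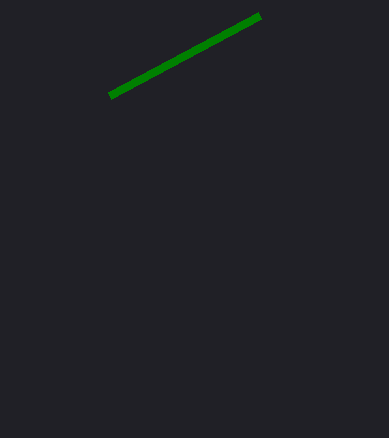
x0 = 110, y0 = 95, c = 'green'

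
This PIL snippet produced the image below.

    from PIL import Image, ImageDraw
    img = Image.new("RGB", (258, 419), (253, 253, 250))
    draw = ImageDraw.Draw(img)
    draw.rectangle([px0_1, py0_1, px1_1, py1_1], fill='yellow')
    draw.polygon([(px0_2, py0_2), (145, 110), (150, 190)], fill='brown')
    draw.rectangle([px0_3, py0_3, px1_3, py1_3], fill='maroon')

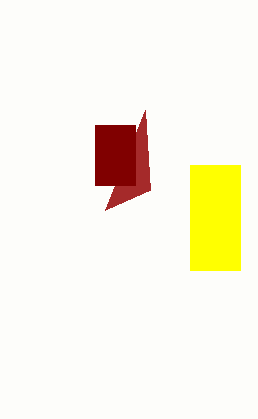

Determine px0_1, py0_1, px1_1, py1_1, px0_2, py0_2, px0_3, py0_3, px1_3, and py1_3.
px0_1 = 190
py0_1 = 165
px1_1 = 240
py1_1 = 270
px0_2 = 105
py0_2 = 210
px0_3 = 95
py0_3 = 125
px1_3 = 135
py1_3 = 185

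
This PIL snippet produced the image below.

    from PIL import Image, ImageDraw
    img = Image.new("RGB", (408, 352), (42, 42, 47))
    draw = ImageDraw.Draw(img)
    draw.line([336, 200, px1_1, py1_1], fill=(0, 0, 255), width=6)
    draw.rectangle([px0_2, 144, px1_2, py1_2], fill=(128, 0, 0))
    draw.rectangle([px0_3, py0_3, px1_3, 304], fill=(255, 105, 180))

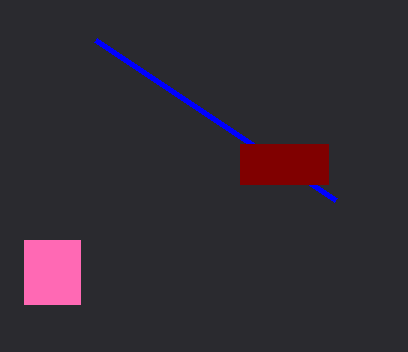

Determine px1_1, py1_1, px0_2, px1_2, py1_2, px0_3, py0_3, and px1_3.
px1_1 = 96; py1_1 = 40; px0_2 = 240; px1_2 = 328; py1_2 = 184; px0_3 = 24; py0_3 = 240; px1_3 = 80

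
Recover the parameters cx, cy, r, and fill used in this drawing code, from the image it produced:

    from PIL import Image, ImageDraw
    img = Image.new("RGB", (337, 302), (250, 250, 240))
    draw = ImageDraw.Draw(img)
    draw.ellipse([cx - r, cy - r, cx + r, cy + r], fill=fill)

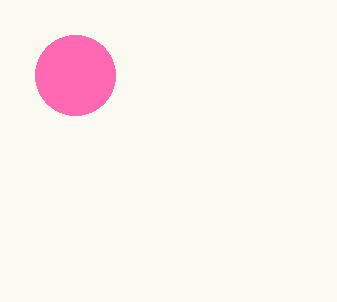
cx = 75, cy = 75, r = 40, fill = 'hotpink'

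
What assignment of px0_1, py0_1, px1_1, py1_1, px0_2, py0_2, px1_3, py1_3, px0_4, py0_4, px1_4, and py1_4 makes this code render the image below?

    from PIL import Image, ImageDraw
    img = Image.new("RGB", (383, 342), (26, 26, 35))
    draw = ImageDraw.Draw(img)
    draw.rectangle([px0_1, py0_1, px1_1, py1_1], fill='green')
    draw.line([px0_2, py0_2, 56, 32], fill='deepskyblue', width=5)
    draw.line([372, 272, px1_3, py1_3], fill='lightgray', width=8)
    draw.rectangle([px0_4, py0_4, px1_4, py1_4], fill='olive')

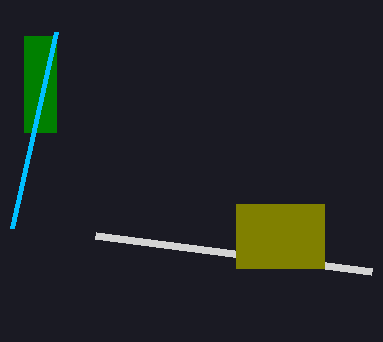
px0_1 = 24
py0_1 = 36
px1_1 = 56
py1_1 = 132
px0_2 = 12
py0_2 = 228
px1_3 = 96
py1_3 = 236
px0_4 = 236
py0_4 = 204
px1_4 = 324
py1_4 = 268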